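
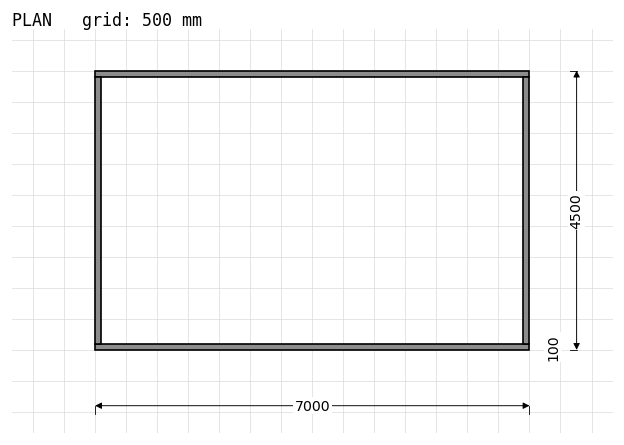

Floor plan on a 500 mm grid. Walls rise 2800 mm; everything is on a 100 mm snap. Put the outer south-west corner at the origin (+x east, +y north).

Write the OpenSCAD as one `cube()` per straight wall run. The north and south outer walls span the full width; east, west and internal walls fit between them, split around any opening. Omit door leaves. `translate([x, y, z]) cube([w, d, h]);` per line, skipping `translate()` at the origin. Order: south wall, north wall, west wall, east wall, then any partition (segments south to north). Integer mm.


cube([7000, 100, 2800]);
translate([0, 4400, 0]) cube([7000, 100, 2800]);
translate([0, 100, 0]) cube([100, 4300, 2800]);
translate([6900, 100, 0]) cube([100, 4300, 2800]);


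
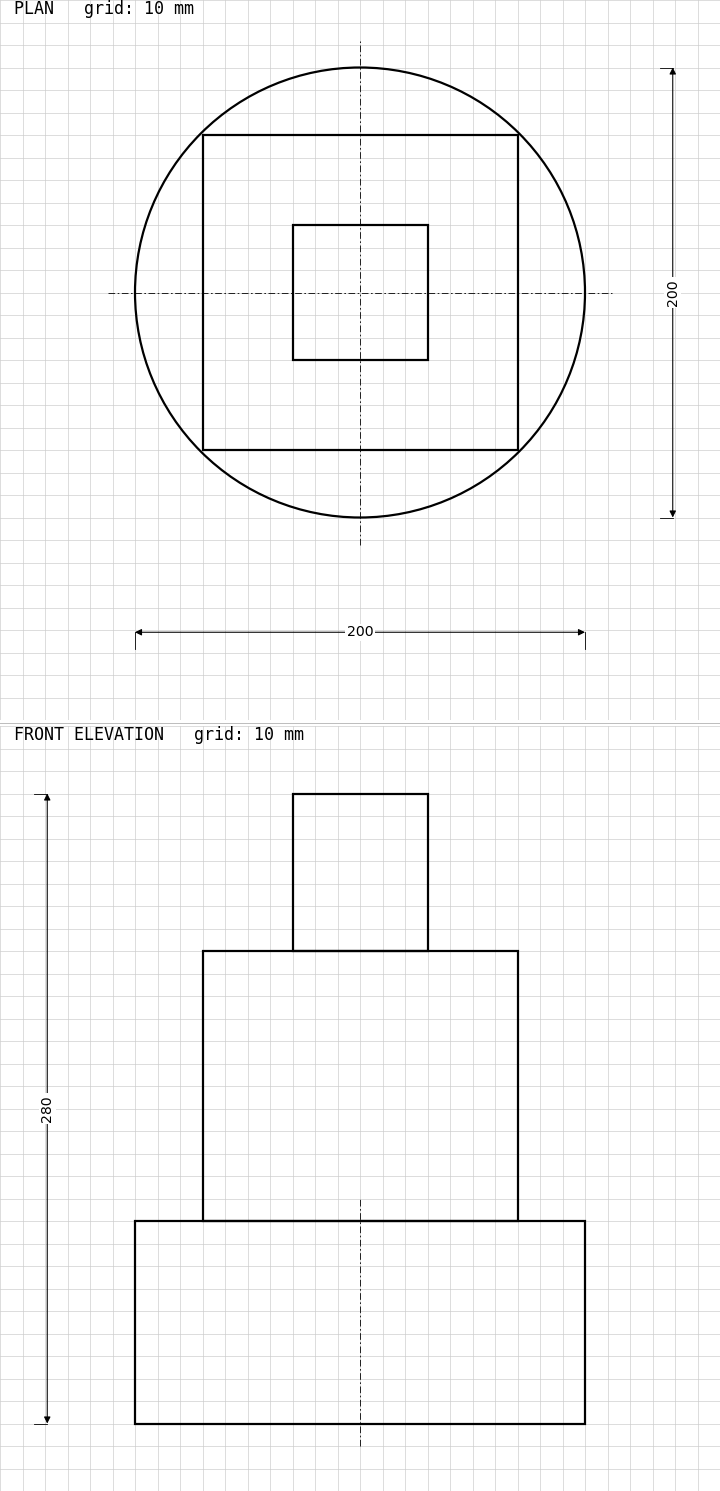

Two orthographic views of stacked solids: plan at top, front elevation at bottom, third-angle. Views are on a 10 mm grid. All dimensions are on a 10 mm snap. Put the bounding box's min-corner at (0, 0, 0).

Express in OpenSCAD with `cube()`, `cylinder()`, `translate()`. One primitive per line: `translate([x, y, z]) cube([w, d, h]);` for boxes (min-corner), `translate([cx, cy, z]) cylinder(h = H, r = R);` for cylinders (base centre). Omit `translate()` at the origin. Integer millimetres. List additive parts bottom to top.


translate([100, 100, 0]) cylinder(h = 90, r = 100);
translate([30, 30, 90]) cube([140, 140, 120]);
translate([70, 70, 210]) cube([60, 60, 70]);


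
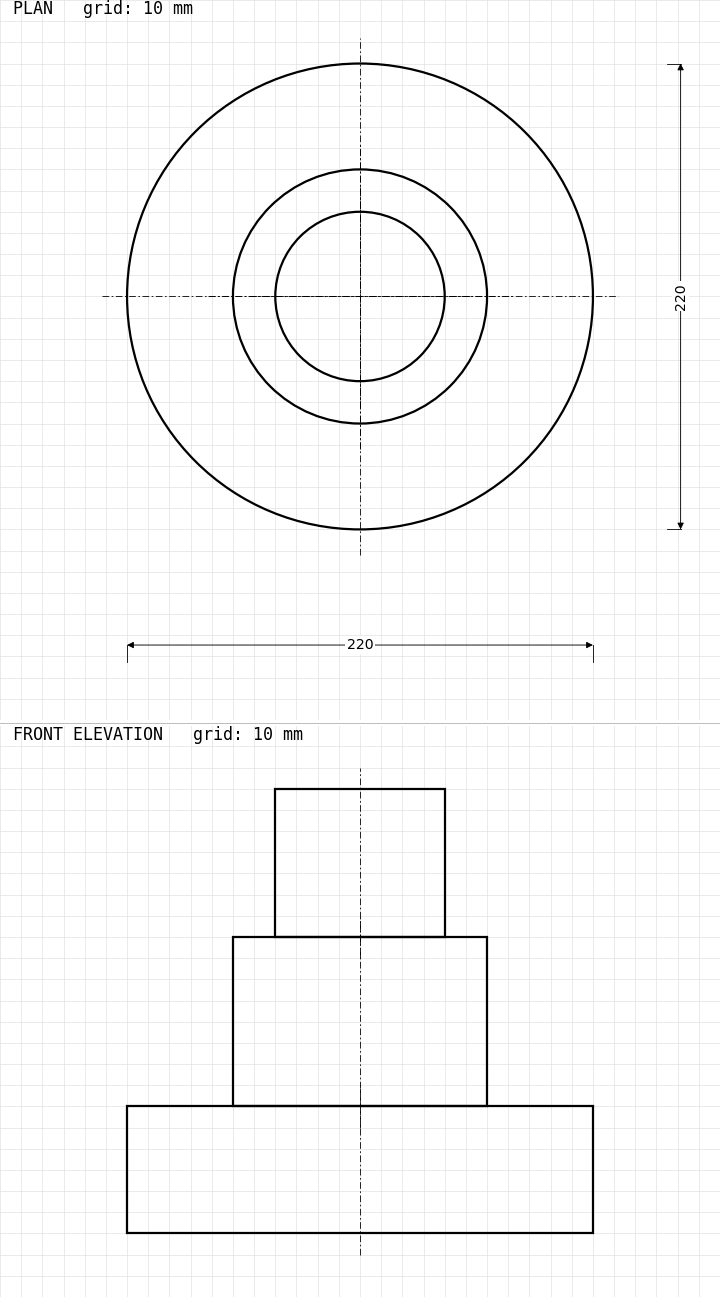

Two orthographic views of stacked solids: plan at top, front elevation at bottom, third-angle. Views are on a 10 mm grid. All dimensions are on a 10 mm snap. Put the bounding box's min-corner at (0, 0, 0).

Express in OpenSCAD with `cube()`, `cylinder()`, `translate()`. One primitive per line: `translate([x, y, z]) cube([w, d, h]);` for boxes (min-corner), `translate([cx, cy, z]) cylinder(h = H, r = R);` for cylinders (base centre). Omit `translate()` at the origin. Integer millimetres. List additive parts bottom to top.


translate([110, 110, 0]) cylinder(h = 60, r = 110);
translate([110, 110, 60]) cylinder(h = 80, r = 60);
translate([110, 110, 140]) cylinder(h = 70, r = 40);


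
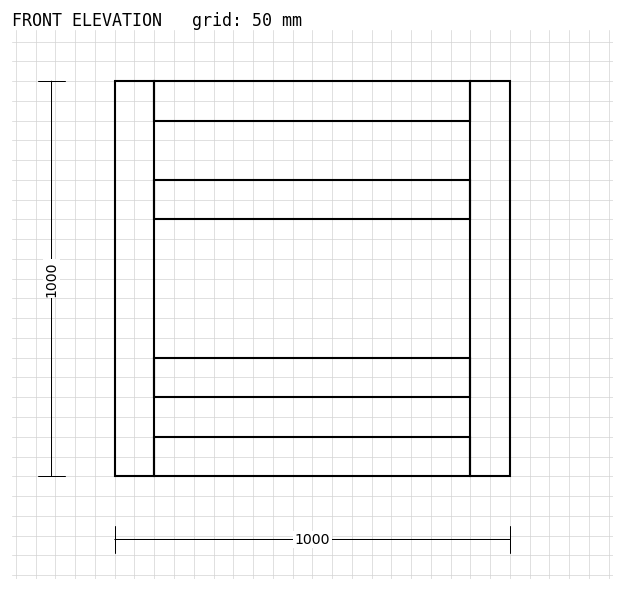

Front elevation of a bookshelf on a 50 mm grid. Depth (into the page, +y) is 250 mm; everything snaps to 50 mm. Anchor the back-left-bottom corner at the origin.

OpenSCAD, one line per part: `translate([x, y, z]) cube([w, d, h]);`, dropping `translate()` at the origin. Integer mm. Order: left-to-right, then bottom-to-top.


cube([100, 250, 1000]);
translate([100, 0, 0]) cube([800, 250, 100]);
translate([100, 0, 200]) cube([800, 250, 100]);
translate([100, 0, 650]) cube([800, 250, 100]);
translate([100, 0, 900]) cube([800, 250, 100]);
translate([900, 0, 0]) cube([100, 250, 1000]);


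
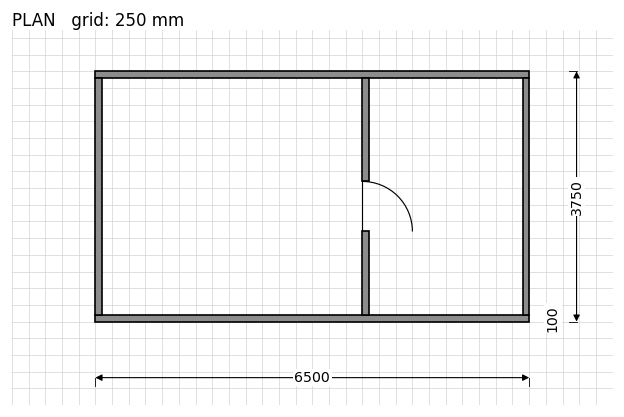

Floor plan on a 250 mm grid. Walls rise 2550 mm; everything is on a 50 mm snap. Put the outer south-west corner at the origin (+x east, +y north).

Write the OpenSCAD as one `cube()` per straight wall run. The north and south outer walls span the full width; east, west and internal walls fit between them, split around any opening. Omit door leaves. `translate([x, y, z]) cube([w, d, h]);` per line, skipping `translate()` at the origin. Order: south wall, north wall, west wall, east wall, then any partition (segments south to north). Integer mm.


cube([6500, 100, 2550]);
translate([0, 3650, 0]) cube([6500, 100, 2550]);
translate([0, 100, 0]) cube([100, 3550, 2550]);
translate([6400, 100, 0]) cube([100, 3550, 2550]);
translate([4000, 100, 0]) cube([100, 1250, 2550]);
translate([4000, 2100, 0]) cube([100, 1550, 2550]);


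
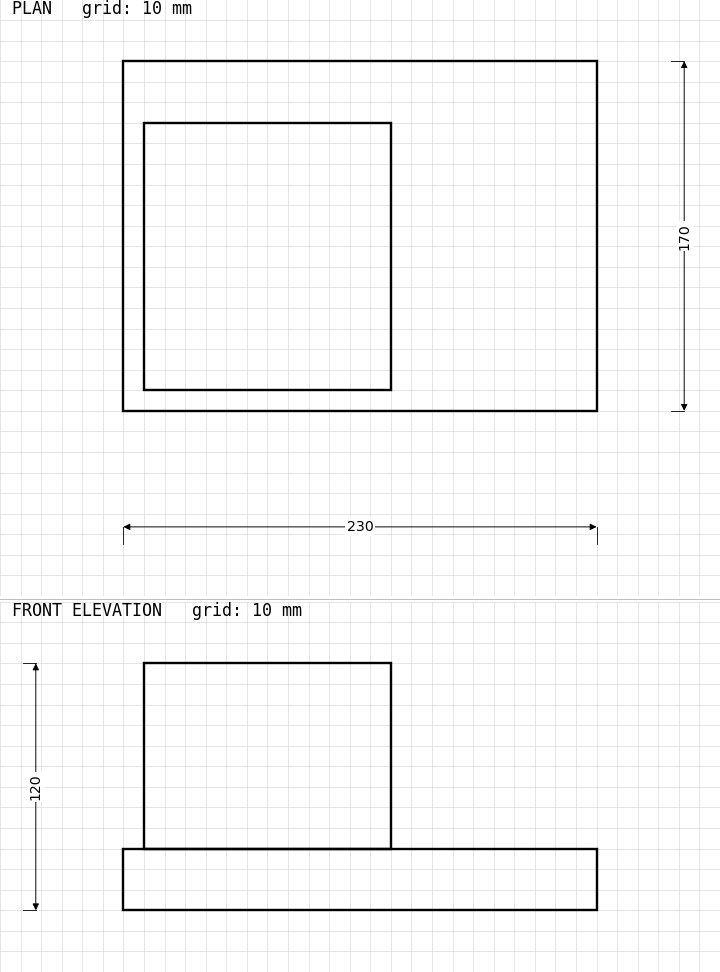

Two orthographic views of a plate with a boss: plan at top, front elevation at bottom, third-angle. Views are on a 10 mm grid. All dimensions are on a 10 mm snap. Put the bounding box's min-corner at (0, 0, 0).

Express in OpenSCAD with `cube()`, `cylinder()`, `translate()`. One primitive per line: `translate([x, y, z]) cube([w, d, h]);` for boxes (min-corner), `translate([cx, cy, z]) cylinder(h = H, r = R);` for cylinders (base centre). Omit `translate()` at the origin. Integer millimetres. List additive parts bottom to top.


cube([230, 170, 30]);
translate([10, 10, 30]) cube([120, 130, 90]);


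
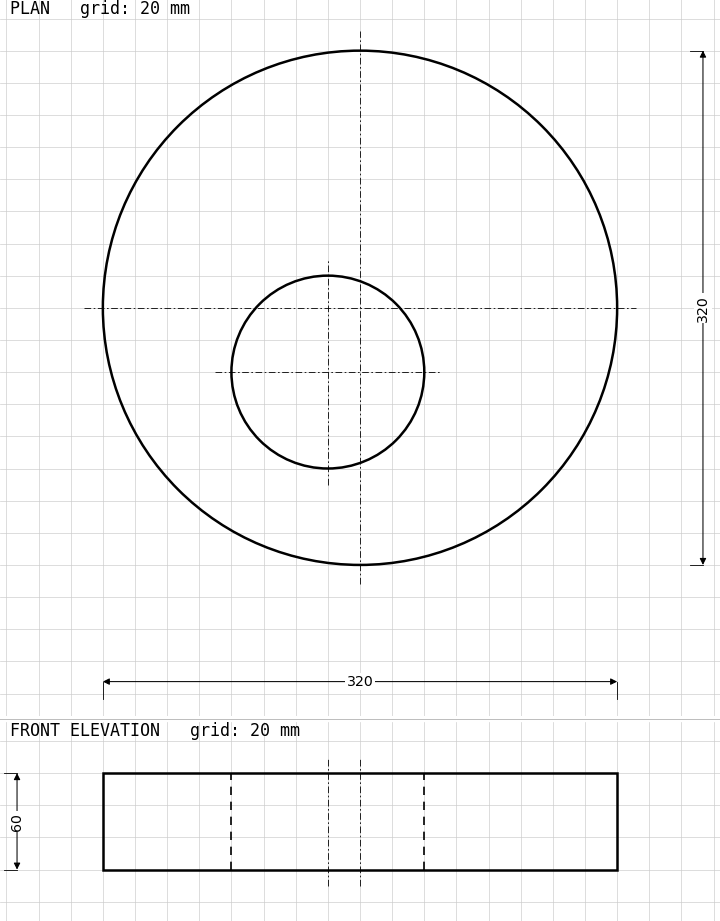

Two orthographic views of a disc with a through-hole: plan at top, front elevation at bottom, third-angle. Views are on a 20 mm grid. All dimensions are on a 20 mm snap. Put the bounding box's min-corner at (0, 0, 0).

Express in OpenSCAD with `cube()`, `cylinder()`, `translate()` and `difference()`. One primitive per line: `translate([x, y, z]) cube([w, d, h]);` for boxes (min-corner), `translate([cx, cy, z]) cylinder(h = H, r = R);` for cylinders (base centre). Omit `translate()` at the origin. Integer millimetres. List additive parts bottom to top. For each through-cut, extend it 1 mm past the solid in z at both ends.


difference() {
  translate([160, 160, 0]) cylinder(h = 60, r = 160);
  translate([140, 120, -1]) cylinder(h = 62, r = 60);
}


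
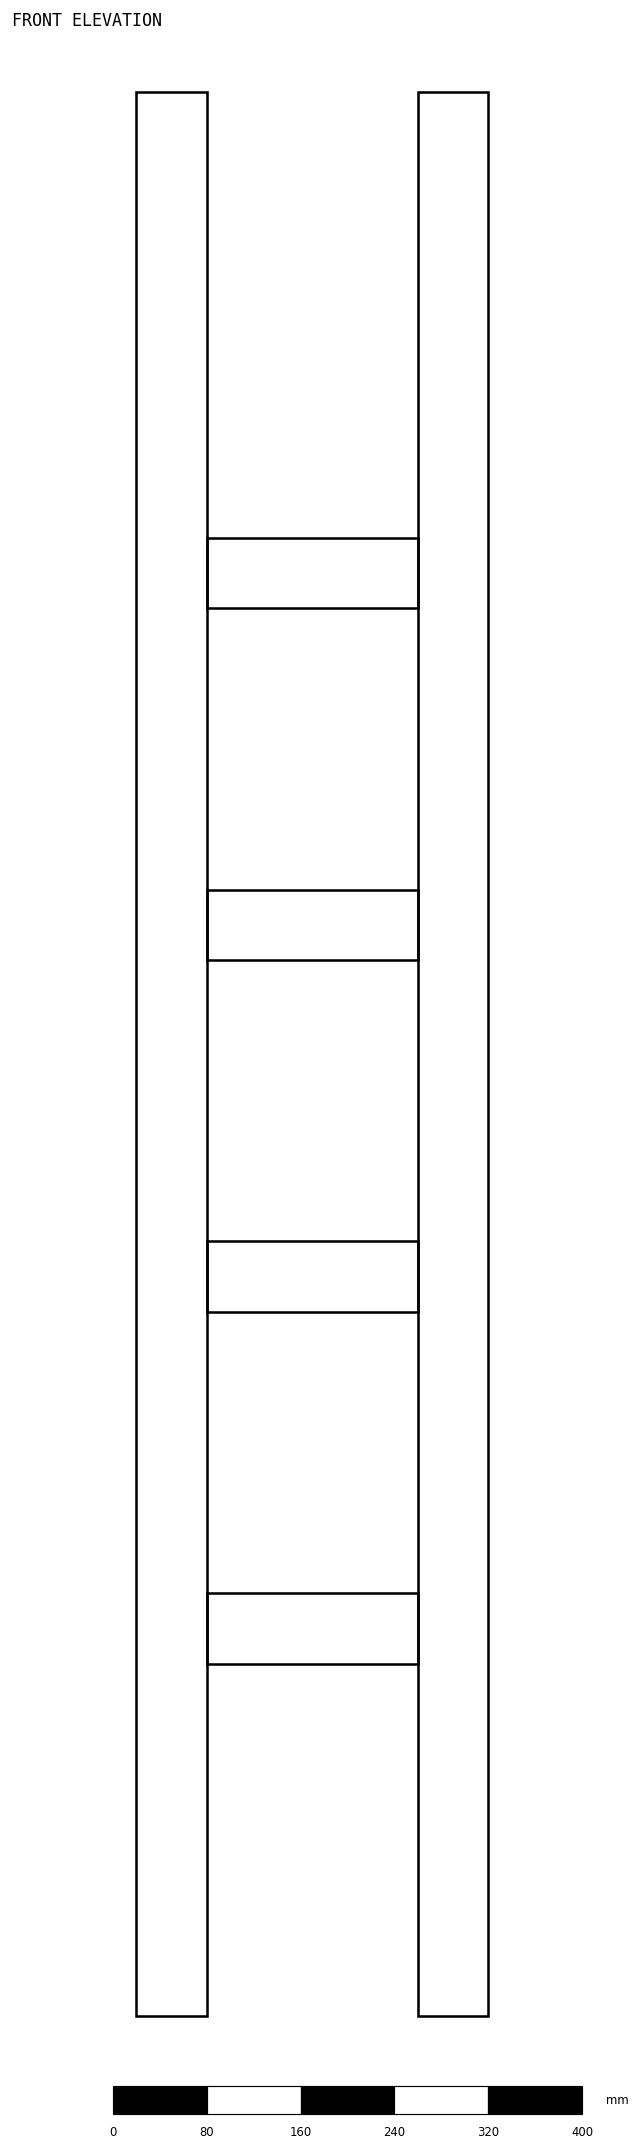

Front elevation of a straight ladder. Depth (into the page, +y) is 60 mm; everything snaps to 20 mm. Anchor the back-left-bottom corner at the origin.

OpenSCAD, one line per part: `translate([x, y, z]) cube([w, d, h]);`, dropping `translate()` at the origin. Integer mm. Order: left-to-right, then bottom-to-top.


cube([60, 60, 1640]);
translate([60, 0, 300]) cube([180, 60, 60]);
translate([60, 0, 600]) cube([180, 60, 60]);
translate([60, 0, 900]) cube([180, 60, 60]);
translate([60, 0, 1200]) cube([180, 60, 60]);
translate([240, 0, 0]) cube([60, 60, 1640]);


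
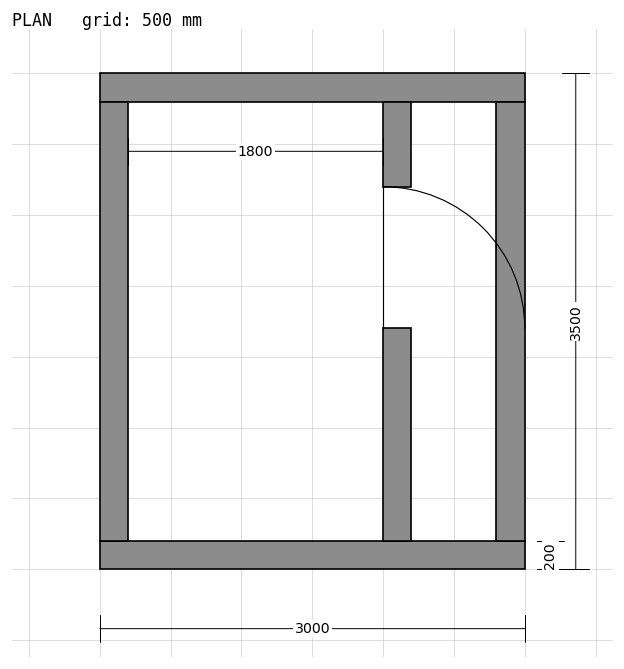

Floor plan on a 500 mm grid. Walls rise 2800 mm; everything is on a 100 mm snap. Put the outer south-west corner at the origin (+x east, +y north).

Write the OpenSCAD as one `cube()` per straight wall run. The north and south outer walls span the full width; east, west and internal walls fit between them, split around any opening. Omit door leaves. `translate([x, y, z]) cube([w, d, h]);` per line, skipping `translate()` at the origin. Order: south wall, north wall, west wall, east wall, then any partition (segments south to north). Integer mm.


cube([3000, 200, 2800]);
translate([0, 3300, 0]) cube([3000, 200, 2800]);
translate([0, 200, 0]) cube([200, 3100, 2800]);
translate([2800, 200, 0]) cube([200, 3100, 2800]);
translate([2000, 200, 0]) cube([200, 1500, 2800]);
translate([2000, 2700, 0]) cube([200, 600, 2800]);


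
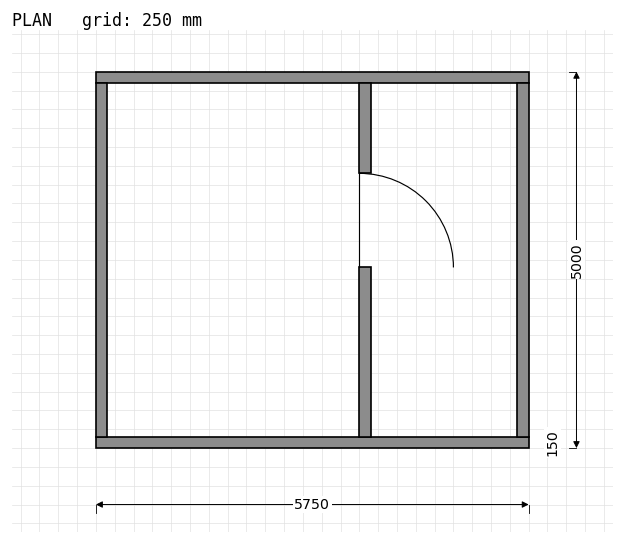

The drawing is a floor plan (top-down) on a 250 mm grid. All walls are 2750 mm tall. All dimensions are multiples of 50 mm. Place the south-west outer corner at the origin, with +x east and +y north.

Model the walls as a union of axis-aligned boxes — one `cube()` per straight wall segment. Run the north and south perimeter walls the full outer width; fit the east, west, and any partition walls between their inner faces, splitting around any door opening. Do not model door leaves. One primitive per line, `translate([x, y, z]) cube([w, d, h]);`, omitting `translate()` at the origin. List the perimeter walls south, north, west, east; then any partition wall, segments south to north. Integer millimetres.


cube([5750, 150, 2750]);
translate([0, 4850, 0]) cube([5750, 150, 2750]);
translate([0, 150, 0]) cube([150, 4700, 2750]);
translate([5600, 150, 0]) cube([150, 4700, 2750]);
translate([3500, 150, 0]) cube([150, 2250, 2750]);
translate([3500, 3650, 0]) cube([150, 1200, 2750]);


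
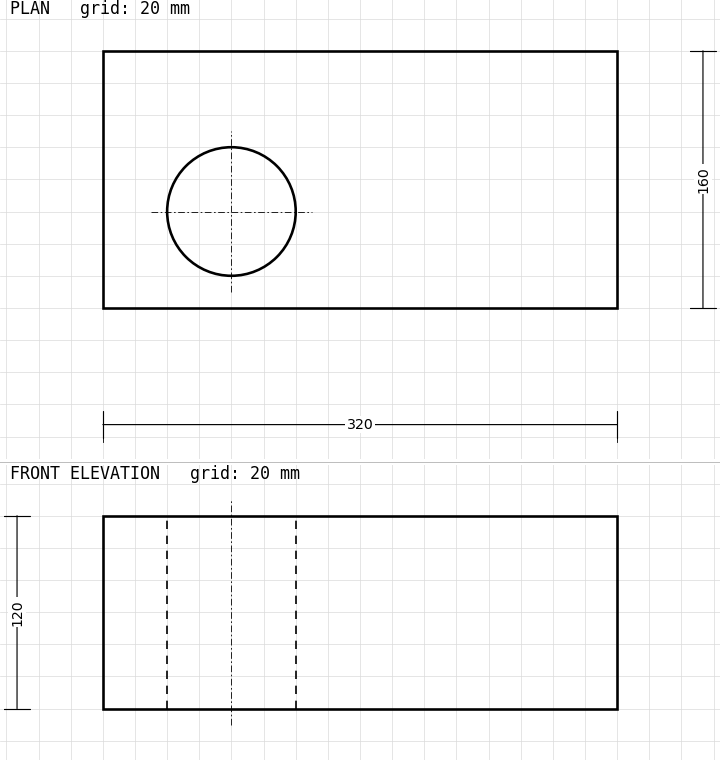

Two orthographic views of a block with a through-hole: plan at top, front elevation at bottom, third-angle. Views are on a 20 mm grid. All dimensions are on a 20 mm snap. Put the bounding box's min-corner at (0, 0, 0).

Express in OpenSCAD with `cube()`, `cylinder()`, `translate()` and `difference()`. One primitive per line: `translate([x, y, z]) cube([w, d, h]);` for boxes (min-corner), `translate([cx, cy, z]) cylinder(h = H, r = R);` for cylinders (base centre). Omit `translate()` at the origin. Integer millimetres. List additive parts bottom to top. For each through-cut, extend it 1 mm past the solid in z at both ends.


difference() {
  cube([320, 160, 120]);
  translate([80, 60, -1]) cylinder(h = 122, r = 40);
}


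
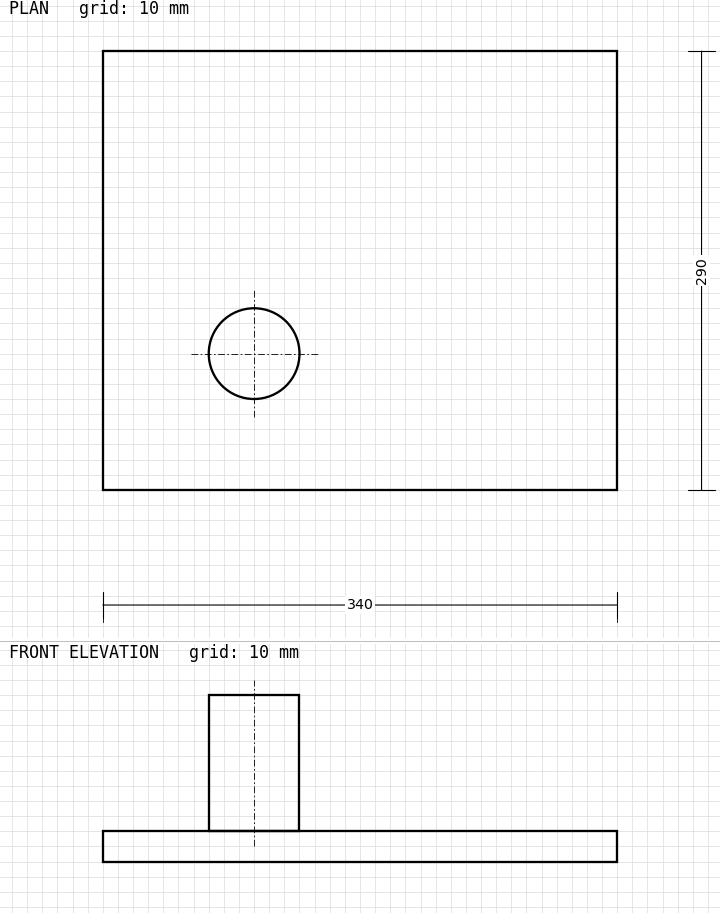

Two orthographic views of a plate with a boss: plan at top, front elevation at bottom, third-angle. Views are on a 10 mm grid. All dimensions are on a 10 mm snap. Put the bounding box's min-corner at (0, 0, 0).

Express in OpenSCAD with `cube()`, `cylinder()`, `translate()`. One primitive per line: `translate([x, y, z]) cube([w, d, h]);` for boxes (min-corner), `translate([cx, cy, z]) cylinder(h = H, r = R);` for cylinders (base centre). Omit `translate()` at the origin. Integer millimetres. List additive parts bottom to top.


cube([340, 290, 20]);
translate([100, 90, 20]) cylinder(h = 90, r = 30);


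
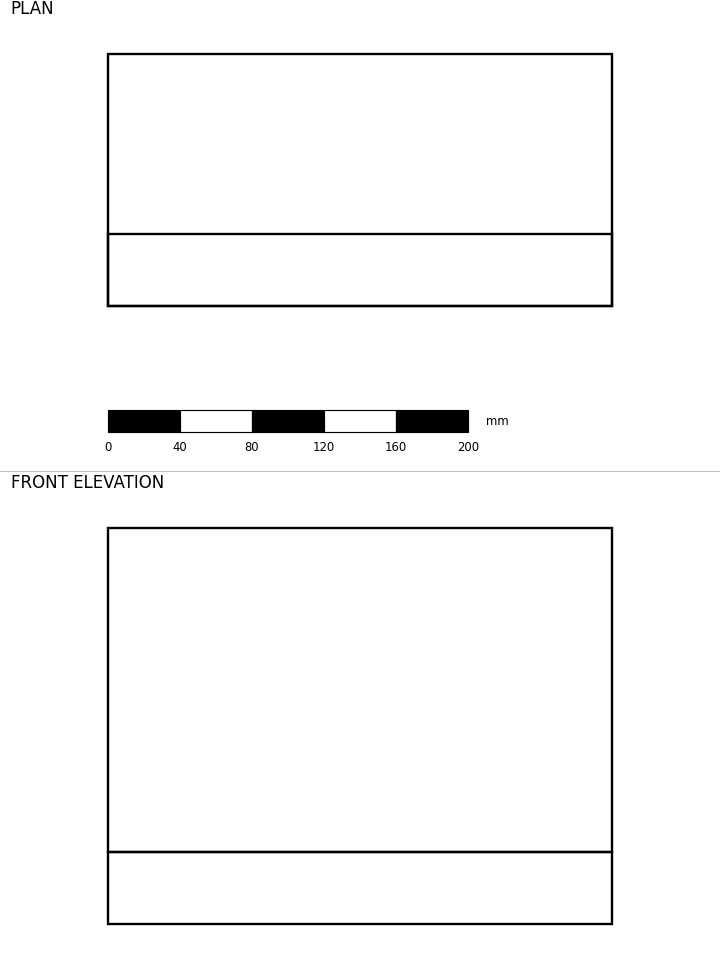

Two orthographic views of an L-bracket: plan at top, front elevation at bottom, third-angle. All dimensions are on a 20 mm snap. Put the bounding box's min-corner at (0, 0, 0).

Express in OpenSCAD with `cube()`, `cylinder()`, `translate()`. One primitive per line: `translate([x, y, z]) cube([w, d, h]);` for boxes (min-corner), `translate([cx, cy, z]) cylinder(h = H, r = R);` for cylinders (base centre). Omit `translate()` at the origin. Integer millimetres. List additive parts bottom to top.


cube([280, 140, 40]);
translate([0, 0, 40]) cube([280, 40, 180]);


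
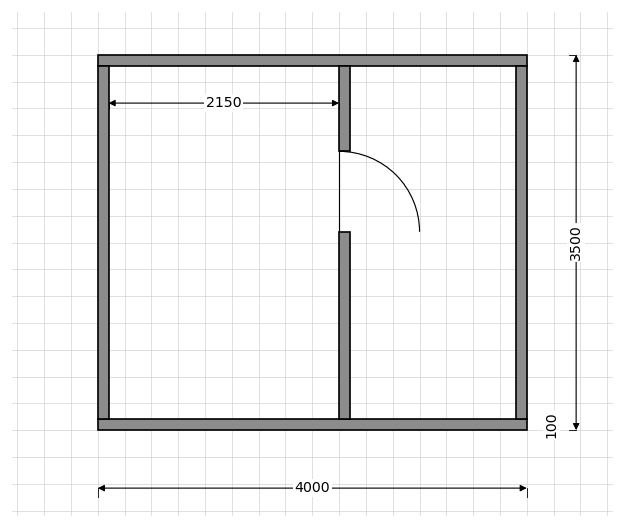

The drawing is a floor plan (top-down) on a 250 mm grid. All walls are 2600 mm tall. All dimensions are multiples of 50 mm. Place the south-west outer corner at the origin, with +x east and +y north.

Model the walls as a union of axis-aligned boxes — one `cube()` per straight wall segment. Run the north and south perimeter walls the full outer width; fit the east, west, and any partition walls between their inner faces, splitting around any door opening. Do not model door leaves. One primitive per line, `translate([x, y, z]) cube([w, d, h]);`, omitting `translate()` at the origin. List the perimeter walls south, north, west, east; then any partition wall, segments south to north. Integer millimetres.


cube([4000, 100, 2600]);
translate([0, 3400, 0]) cube([4000, 100, 2600]);
translate([0, 100, 0]) cube([100, 3300, 2600]);
translate([3900, 100, 0]) cube([100, 3300, 2600]);
translate([2250, 100, 0]) cube([100, 1750, 2600]);
translate([2250, 2600, 0]) cube([100, 800, 2600]);


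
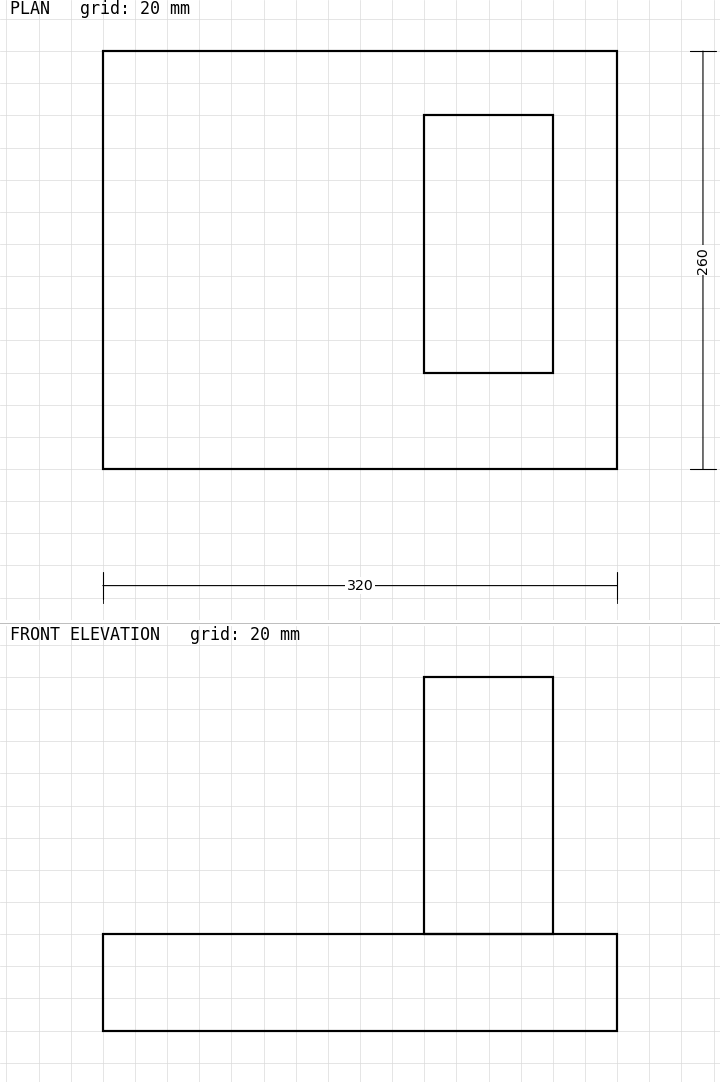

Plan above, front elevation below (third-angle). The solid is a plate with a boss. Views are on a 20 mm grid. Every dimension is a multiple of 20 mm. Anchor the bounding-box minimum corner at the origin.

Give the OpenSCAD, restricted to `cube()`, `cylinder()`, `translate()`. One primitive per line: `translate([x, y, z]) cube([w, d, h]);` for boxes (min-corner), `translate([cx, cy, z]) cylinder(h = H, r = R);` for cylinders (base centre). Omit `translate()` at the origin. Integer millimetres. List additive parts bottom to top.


cube([320, 260, 60]);
translate([200, 60, 60]) cube([80, 160, 160]);


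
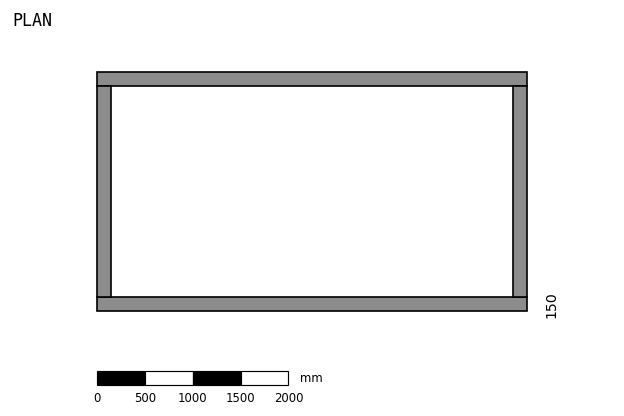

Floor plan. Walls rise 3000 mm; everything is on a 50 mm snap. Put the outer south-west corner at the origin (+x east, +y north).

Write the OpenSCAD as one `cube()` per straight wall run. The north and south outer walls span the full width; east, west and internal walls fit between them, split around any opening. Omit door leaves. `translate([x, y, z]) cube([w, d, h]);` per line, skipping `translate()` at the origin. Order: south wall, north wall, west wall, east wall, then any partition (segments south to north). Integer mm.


cube([4500, 150, 3000]);
translate([0, 2350, 0]) cube([4500, 150, 3000]);
translate([0, 150, 0]) cube([150, 2200, 3000]);
translate([4350, 150, 0]) cube([150, 2200, 3000]);


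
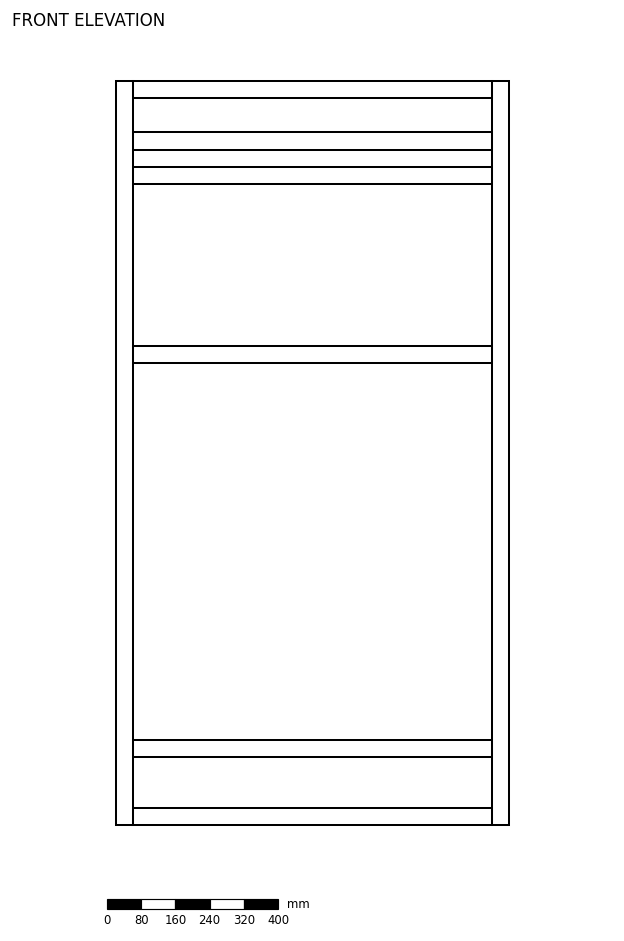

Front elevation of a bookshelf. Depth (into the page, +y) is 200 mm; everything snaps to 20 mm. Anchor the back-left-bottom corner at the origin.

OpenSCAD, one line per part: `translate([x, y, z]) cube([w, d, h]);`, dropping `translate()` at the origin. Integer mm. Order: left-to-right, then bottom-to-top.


cube([40, 200, 1740]);
translate([40, 0, 0]) cube([840, 200, 40]);
translate([40, 0, 160]) cube([840, 200, 40]);
translate([40, 0, 1080]) cube([840, 200, 40]);
translate([40, 0, 1500]) cube([840, 200, 40]);
translate([40, 0, 1580]) cube([840, 200, 40]);
translate([40, 0, 1700]) cube([840, 200, 40]);
translate([880, 0, 0]) cube([40, 200, 1740]);


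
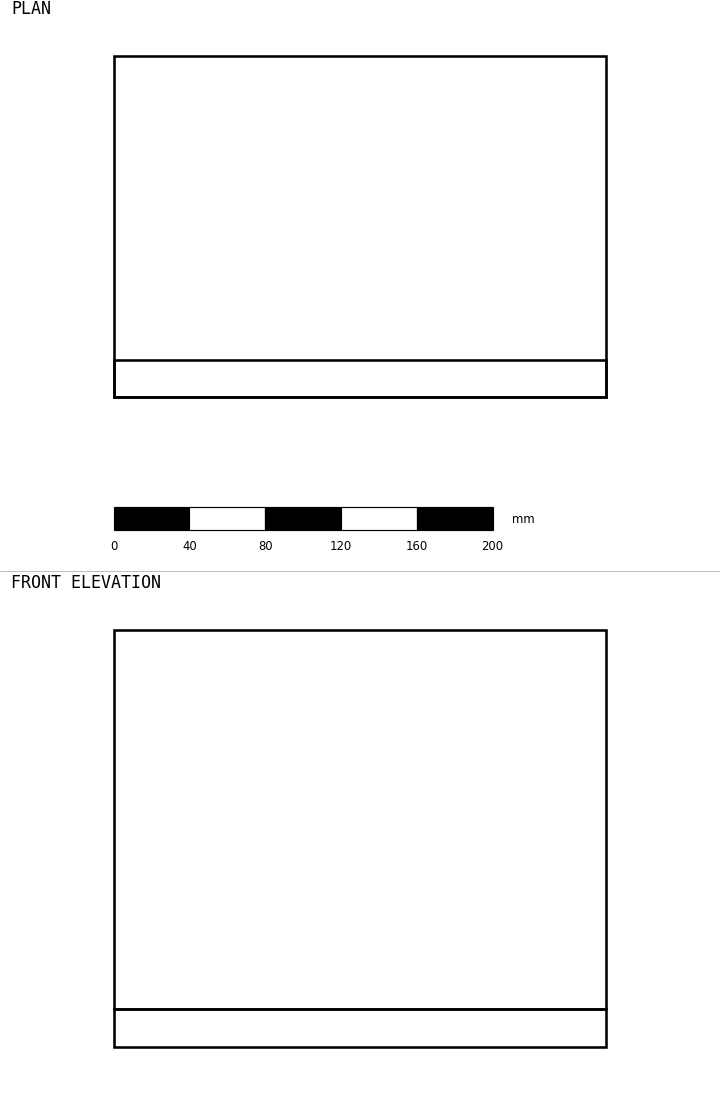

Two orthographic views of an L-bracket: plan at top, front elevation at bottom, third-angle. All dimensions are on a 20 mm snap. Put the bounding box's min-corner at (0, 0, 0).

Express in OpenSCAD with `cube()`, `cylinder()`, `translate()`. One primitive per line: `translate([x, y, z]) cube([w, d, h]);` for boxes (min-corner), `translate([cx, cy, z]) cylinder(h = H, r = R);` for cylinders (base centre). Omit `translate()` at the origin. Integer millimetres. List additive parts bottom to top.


cube([260, 180, 20]);
translate([0, 0, 20]) cube([260, 20, 200]);


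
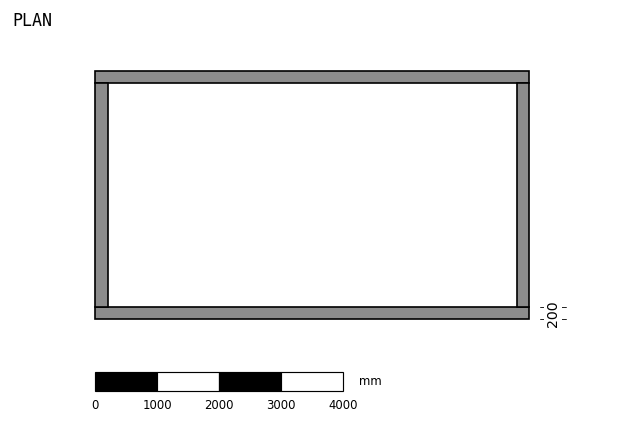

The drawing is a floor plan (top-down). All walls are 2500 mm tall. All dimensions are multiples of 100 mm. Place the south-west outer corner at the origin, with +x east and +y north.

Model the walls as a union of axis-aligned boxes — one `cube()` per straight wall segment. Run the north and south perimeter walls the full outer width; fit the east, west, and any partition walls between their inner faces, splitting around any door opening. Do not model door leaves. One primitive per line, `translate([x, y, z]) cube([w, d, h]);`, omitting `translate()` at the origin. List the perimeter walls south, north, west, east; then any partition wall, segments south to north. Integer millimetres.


cube([7000, 200, 2500]);
translate([0, 3800, 0]) cube([7000, 200, 2500]);
translate([0, 200, 0]) cube([200, 3600, 2500]);
translate([6800, 200, 0]) cube([200, 3600, 2500]);


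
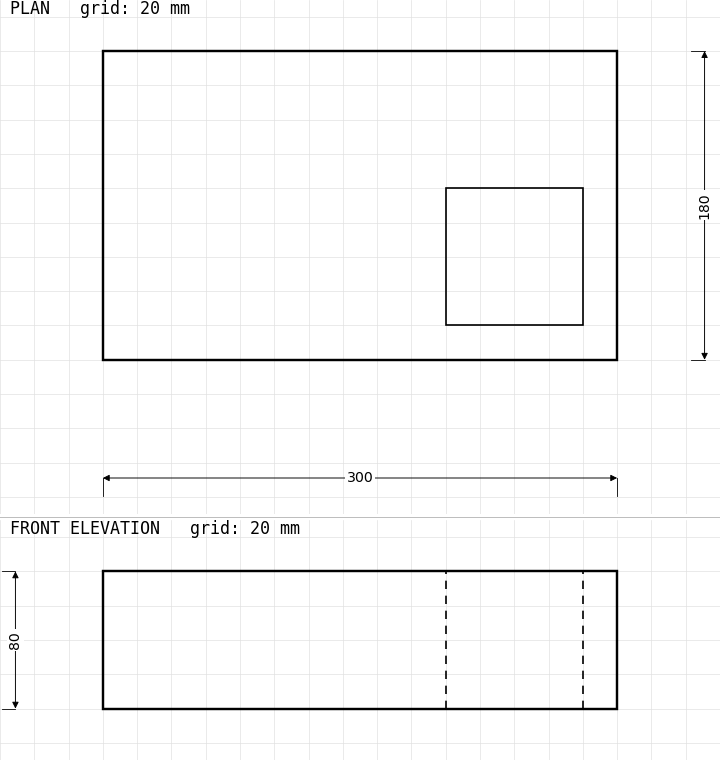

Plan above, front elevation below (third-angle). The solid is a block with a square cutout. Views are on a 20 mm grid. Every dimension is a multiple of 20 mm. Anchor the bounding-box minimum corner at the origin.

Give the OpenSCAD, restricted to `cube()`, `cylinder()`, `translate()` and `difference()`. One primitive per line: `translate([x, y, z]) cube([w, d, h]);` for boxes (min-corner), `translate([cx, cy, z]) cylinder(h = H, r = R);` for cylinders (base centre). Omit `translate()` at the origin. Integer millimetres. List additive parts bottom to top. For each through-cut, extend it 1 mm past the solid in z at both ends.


difference() {
  cube([300, 180, 80]);
  translate([200, 20, -1]) cube([80, 80, 82]);
}


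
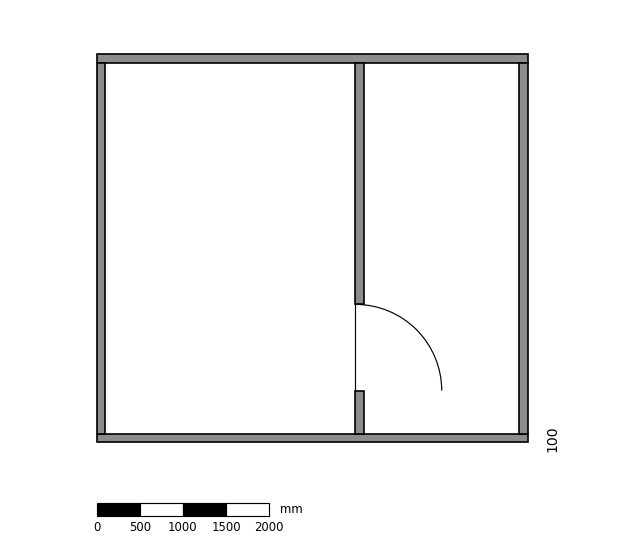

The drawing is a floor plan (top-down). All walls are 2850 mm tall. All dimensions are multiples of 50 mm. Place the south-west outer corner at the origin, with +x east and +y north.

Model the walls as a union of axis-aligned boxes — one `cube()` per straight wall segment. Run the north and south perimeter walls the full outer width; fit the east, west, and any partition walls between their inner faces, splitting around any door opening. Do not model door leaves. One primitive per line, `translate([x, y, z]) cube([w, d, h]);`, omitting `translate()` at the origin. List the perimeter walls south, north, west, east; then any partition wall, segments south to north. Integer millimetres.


cube([5000, 100, 2850]);
translate([0, 4400, 0]) cube([5000, 100, 2850]);
translate([0, 100, 0]) cube([100, 4300, 2850]);
translate([4900, 100, 0]) cube([100, 4300, 2850]);
translate([3000, 100, 0]) cube([100, 500, 2850]);
translate([3000, 1600, 0]) cube([100, 2800, 2850]);


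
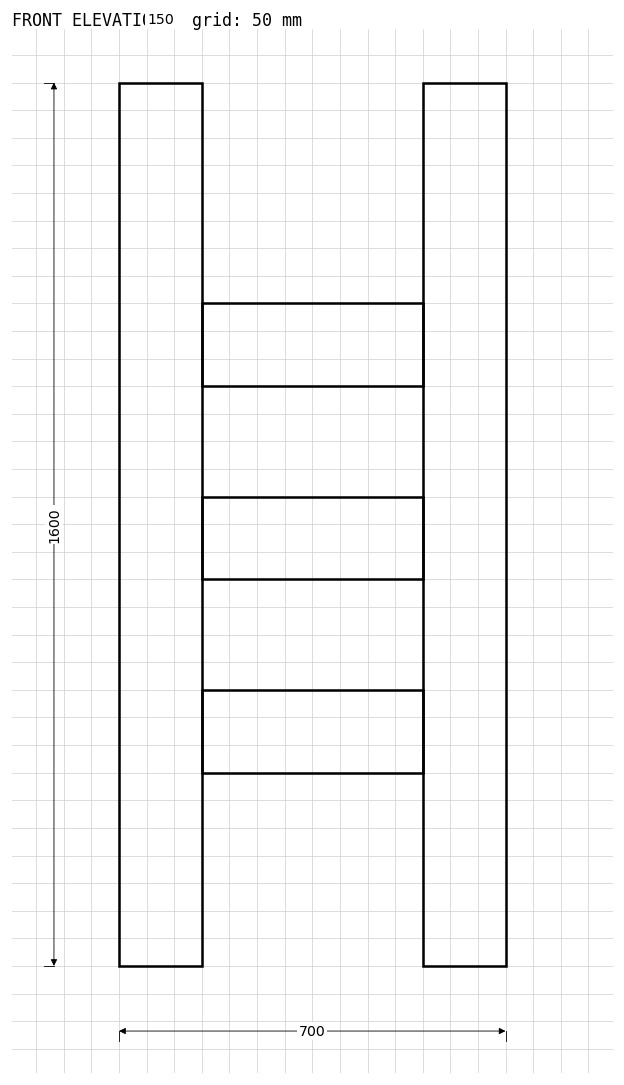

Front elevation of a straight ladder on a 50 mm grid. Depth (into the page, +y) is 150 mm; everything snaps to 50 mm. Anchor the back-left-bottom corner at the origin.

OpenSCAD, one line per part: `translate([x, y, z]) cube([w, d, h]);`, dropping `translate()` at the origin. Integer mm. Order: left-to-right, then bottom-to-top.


cube([150, 150, 1600]);
translate([150, 0, 350]) cube([400, 150, 150]);
translate([150, 0, 700]) cube([400, 150, 150]);
translate([150, 0, 1050]) cube([400, 150, 150]);
translate([550, 0, 0]) cube([150, 150, 1600]);


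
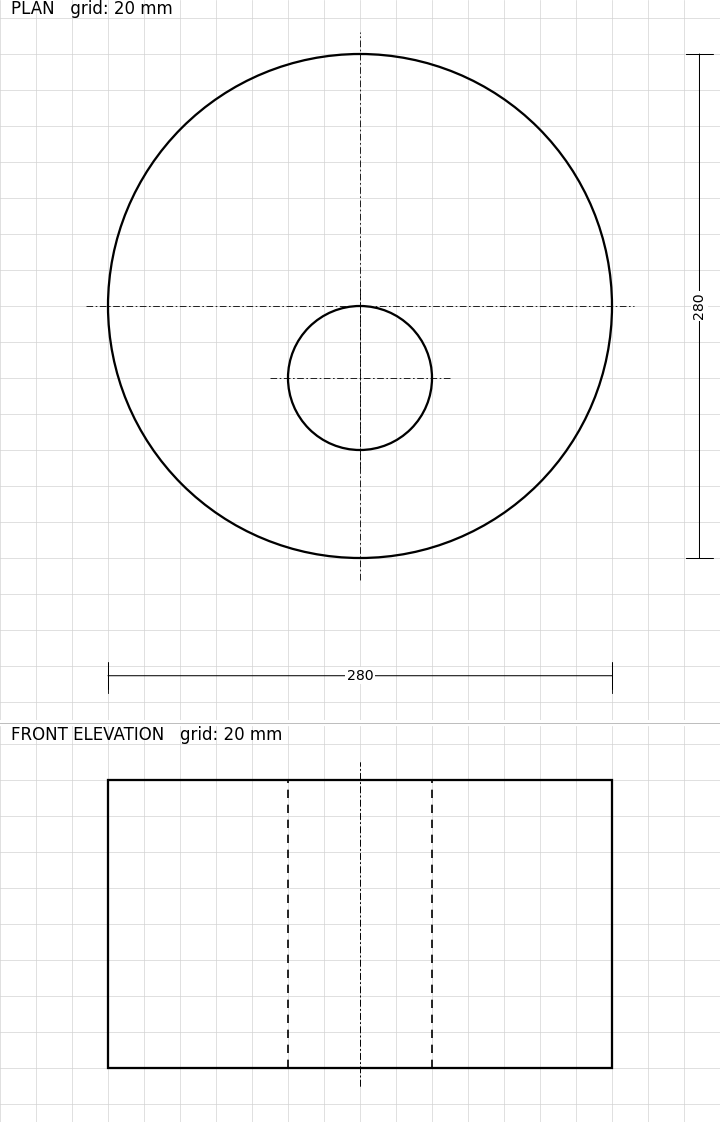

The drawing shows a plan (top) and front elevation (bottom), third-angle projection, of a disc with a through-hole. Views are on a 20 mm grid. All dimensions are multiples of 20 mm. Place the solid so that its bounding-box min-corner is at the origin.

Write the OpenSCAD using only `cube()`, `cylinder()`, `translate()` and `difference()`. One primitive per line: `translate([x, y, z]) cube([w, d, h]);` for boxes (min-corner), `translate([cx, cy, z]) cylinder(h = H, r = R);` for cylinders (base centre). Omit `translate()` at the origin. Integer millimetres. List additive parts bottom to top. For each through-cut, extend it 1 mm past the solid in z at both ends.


difference() {
  translate([140, 140, 0]) cylinder(h = 160, r = 140);
  translate([140, 100, -1]) cylinder(h = 162, r = 40);
}


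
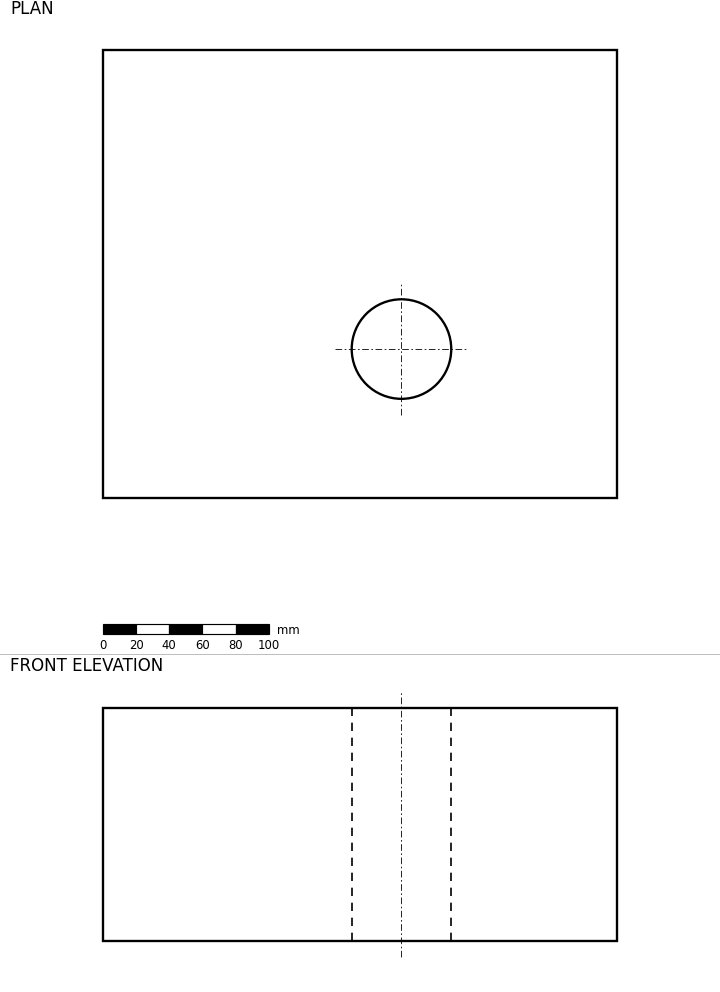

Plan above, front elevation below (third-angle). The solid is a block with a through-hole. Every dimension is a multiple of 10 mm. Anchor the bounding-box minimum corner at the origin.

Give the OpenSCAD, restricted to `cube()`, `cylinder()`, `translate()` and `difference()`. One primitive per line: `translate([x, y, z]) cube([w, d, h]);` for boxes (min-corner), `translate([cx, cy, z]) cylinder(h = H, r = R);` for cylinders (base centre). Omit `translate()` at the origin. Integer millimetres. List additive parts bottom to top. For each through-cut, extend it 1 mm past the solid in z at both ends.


difference() {
  cube([310, 270, 140]);
  translate([180, 90, -1]) cylinder(h = 142, r = 30);
}


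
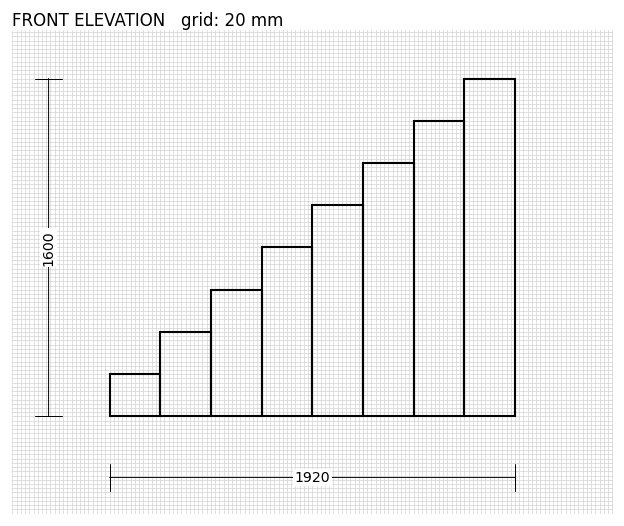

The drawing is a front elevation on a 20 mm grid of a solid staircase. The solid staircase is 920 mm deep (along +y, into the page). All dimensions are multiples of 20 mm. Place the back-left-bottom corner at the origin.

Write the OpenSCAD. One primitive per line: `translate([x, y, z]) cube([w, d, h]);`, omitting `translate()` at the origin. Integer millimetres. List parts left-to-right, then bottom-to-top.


cube([240, 920, 200]);
translate([240, 0, 0]) cube([240, 920, 400]);
translate([480, 0, 0]) cube([240, 920, 600]);
translate([720, 0, 0]) cube([240, 920, 800]);
translate([960, 0, 0]) cube([240, 920, 1000]);
translate([1200, 0, 0]) cube([240, 920, 1200]);
translate([1440, 0, 0]) cube([240, 920, 1400]);
translate([1680, 0, 0]) cube([240, 920, 1600]);


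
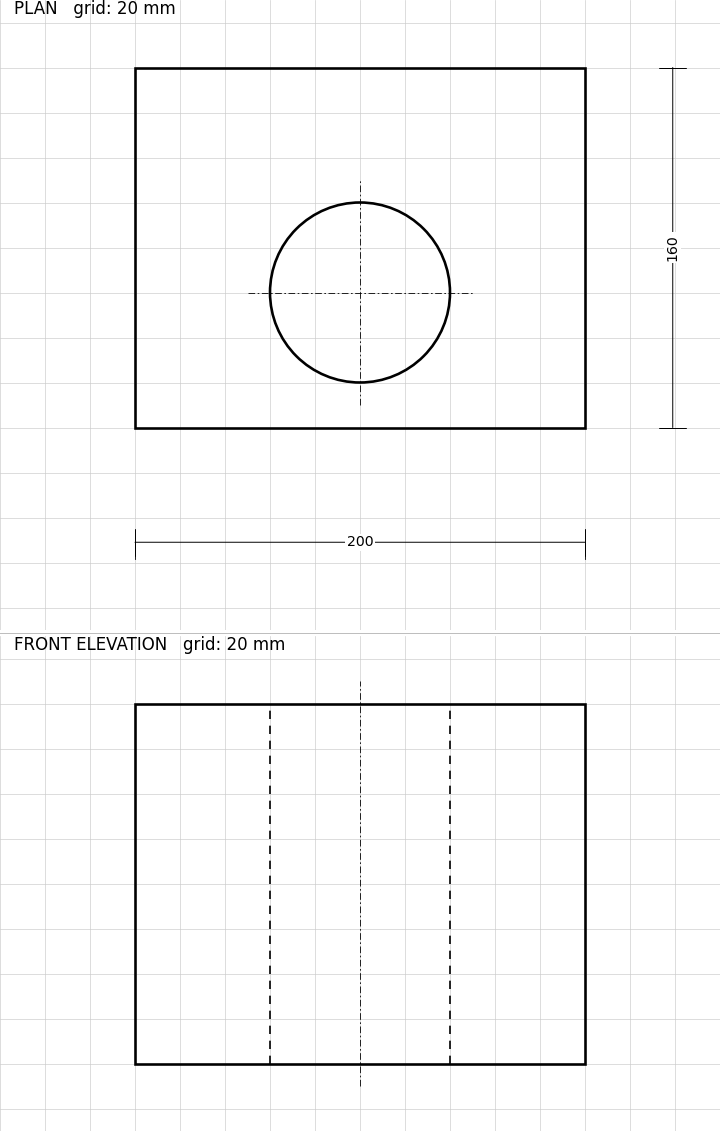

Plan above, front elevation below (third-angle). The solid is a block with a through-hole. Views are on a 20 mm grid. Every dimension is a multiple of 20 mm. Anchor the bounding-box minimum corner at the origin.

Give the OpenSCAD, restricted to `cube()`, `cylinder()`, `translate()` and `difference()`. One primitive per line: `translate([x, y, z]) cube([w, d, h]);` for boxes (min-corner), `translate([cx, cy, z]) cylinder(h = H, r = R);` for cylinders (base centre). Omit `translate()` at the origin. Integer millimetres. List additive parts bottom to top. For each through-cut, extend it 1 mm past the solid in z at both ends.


difference() {
  cube([200, 160, 160]);
  translate([100, 60, -1]) cylinder(h = 162, r = 40);
}


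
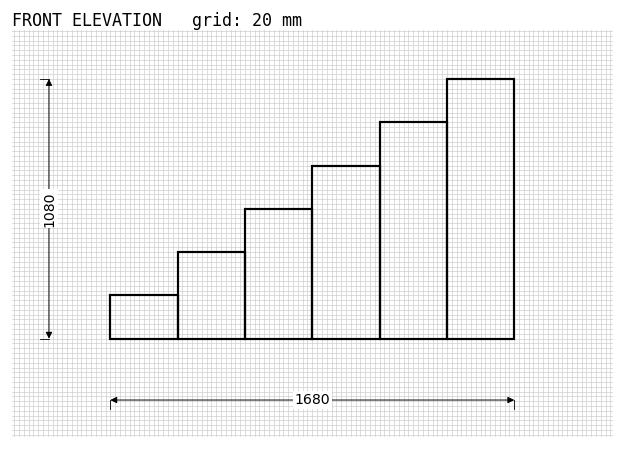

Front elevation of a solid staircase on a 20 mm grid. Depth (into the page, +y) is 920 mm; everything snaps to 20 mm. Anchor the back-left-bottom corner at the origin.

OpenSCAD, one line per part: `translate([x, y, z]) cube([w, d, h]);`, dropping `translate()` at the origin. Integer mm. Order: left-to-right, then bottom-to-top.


cube([280, 920, 180]);
translate([280, 0, 0]) cube([280, 920, 360]);
translate([560, 0, 0]) cube([280, 920, 540]);
translate([840, 0, 0]) cube([280, 920, 720]);
translate([1120, 0, 0]) cube([280, 920, 900]);
translate([1400, 0, 0]) cube([280, 920, 1080]);


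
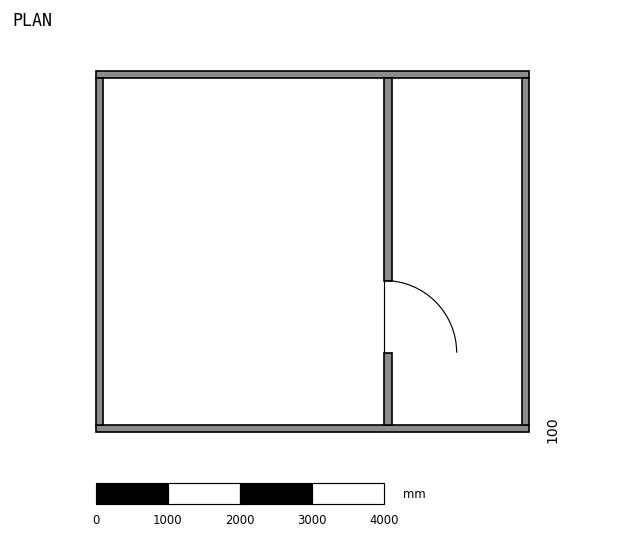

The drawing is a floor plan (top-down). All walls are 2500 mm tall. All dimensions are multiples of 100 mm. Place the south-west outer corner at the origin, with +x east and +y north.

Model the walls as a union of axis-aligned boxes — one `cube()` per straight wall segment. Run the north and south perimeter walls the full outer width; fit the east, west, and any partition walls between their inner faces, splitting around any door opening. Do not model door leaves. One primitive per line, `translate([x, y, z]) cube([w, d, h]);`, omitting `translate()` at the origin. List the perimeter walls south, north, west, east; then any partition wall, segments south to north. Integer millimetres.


cube([6000, 100, 2500]);
translate([0, 4900, 0]) cube([6000, 100, 2500]);
translate([0, 100, 0]) cube([100, 4800, 2500]);
translate([5900, 100, 0]) cube([100, 4800, 2500]);
translate([4000, 100, 0]) cube([100, 1000, 2500]);
translate([4000, 2100, 0]) cube([100, 2800, 2500]);


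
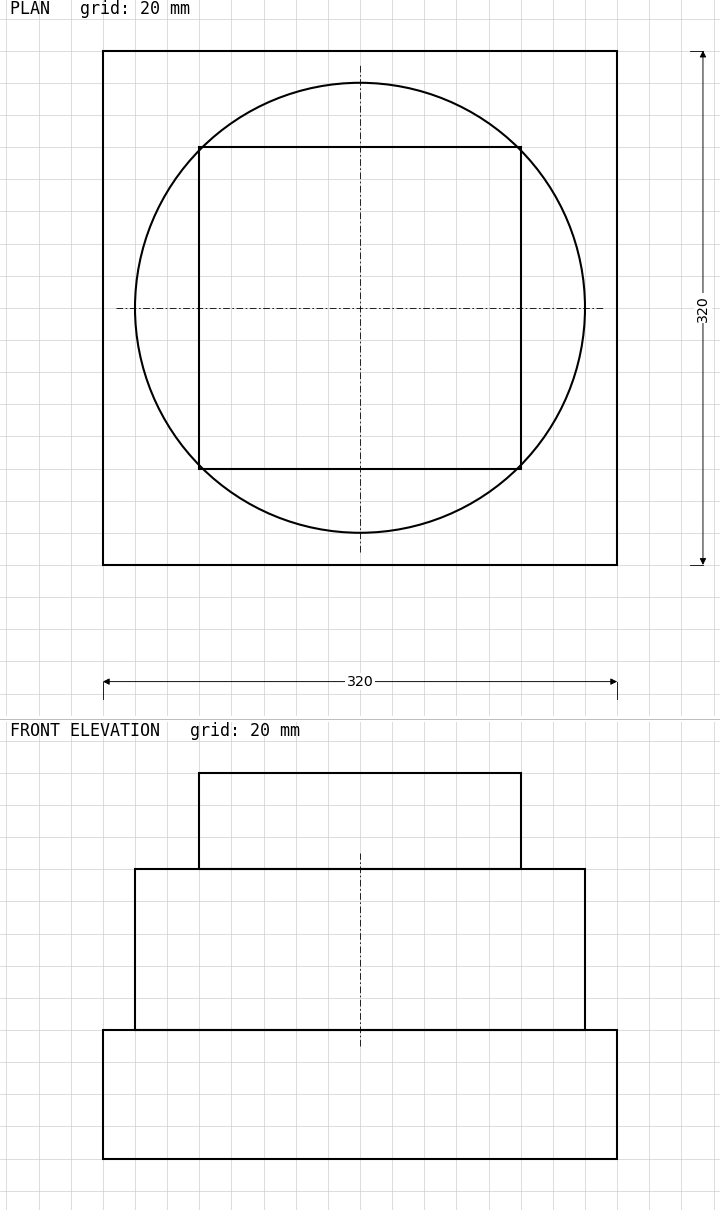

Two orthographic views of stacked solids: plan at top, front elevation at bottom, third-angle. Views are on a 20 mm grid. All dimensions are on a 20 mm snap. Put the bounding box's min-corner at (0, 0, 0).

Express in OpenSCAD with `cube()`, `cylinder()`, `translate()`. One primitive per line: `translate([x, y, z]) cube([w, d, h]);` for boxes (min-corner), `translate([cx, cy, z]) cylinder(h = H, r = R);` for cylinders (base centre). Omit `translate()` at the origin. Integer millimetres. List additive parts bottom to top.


cube([320, 320, 80]);
translate([160, 160, 80]) cylinder(h = 100, r = 140);
translate([60, 60, 180]) cube([200, 200, 60]);


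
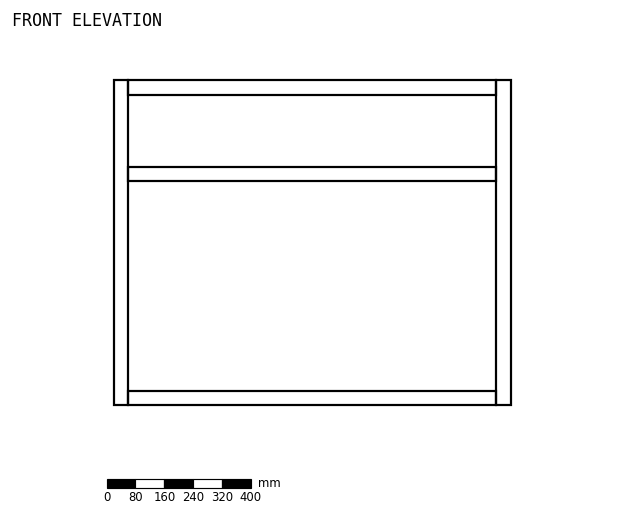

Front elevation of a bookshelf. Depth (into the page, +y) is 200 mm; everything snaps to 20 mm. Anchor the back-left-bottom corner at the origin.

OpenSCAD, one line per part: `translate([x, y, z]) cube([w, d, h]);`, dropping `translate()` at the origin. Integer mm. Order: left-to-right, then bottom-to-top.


cube([40, 200, 900]);
translate([40, 0, 0]) cube([1020, 200, 40]);
translate([40, 0, 620]) cube([1020, 200, 40]);
translate([40, 0, 860]) cube([1020, 200, 40]);
translate([1060, 0, 0]) cube([40, 200, 900]);


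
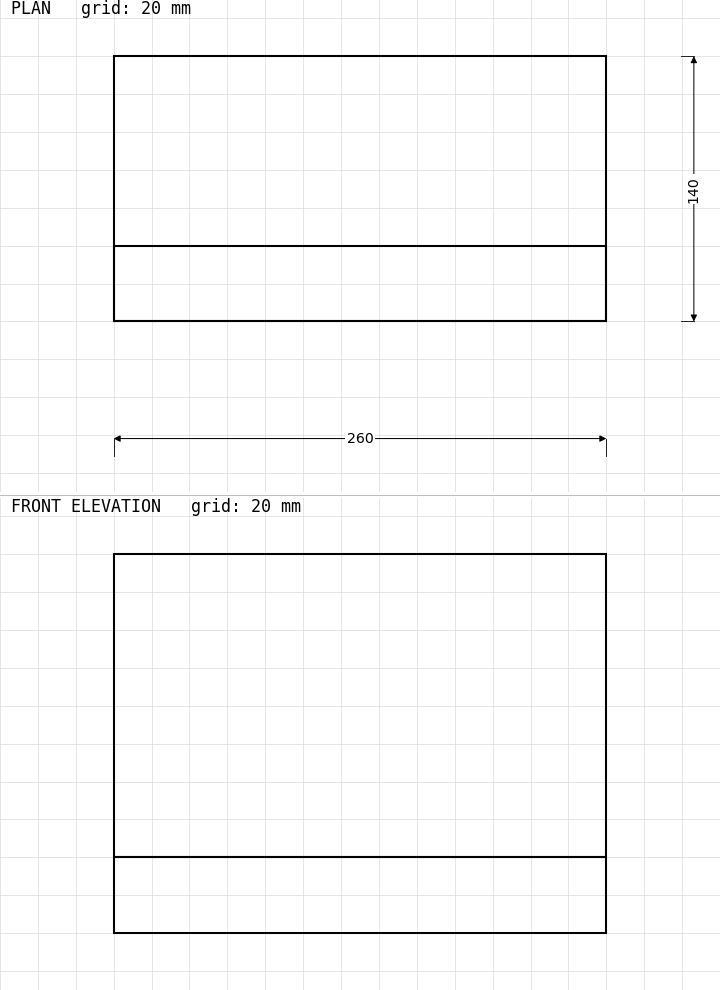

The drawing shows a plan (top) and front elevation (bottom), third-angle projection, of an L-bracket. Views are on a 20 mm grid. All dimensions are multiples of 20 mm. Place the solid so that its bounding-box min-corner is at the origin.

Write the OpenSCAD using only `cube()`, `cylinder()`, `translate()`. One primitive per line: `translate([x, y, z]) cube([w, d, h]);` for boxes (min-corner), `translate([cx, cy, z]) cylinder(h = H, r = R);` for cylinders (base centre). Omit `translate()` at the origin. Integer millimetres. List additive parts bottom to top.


cube([260, 140, 40]);
translate([0, 0, 40]) cube([260, 40, 160]);


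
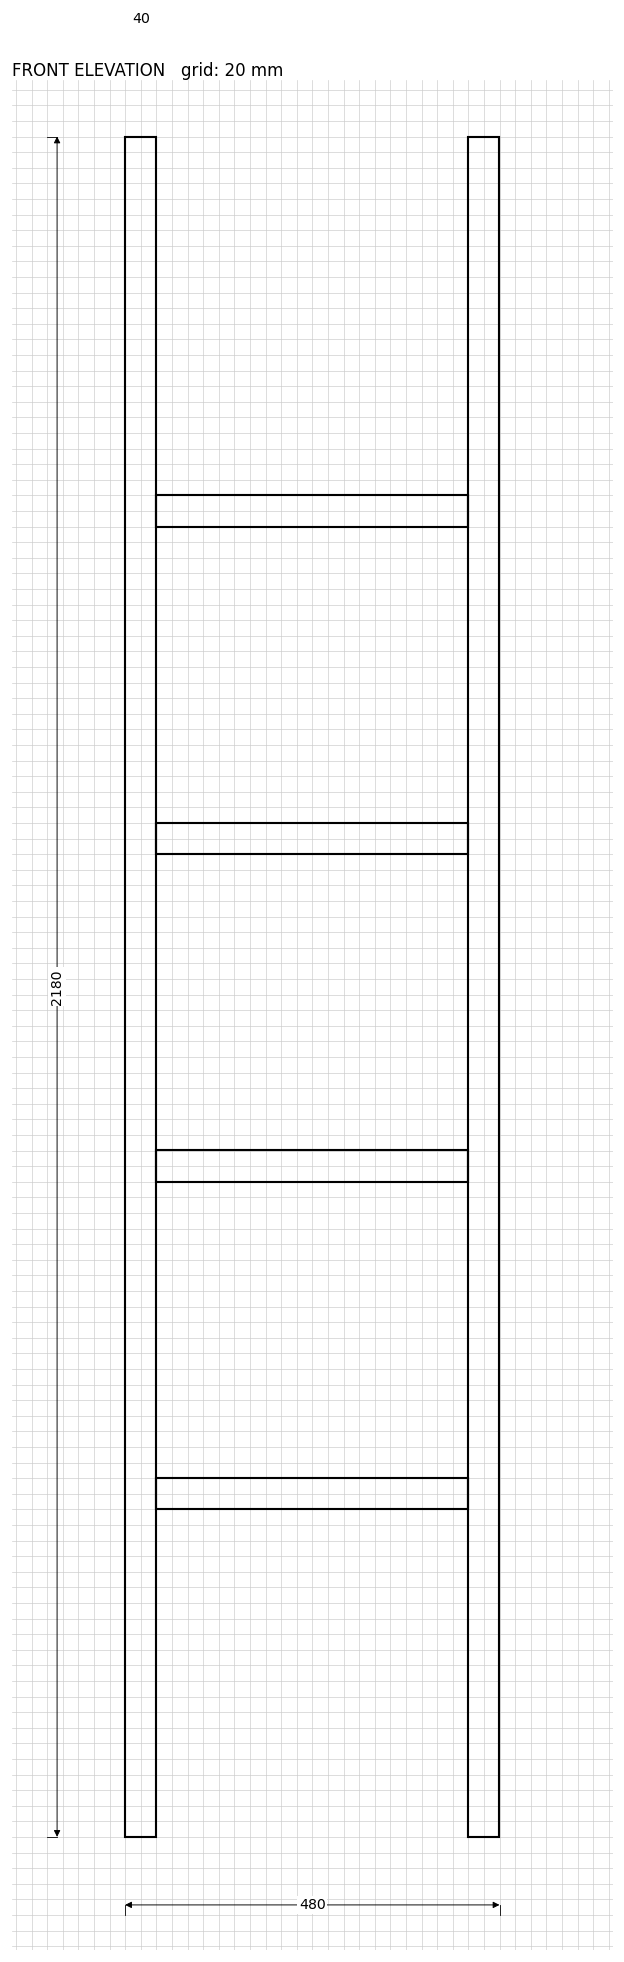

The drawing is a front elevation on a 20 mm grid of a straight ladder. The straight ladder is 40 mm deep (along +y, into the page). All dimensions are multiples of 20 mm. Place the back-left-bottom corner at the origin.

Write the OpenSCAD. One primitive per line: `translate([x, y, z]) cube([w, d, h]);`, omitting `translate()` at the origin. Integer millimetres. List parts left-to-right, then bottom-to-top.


cube([40, 40, 2180]);
translate([40, 0, 420]) cube([400, 40, 40]);
translate([40, 0, 840]) cube([400, 40, 40]);
translate([40, 0, 1260]) cube([400, 40, 40]);
translate([40, 0, 1680]) cube([400, 40, 40]);
translate([440, 0, 0]) cube([40, 40, 2180]);


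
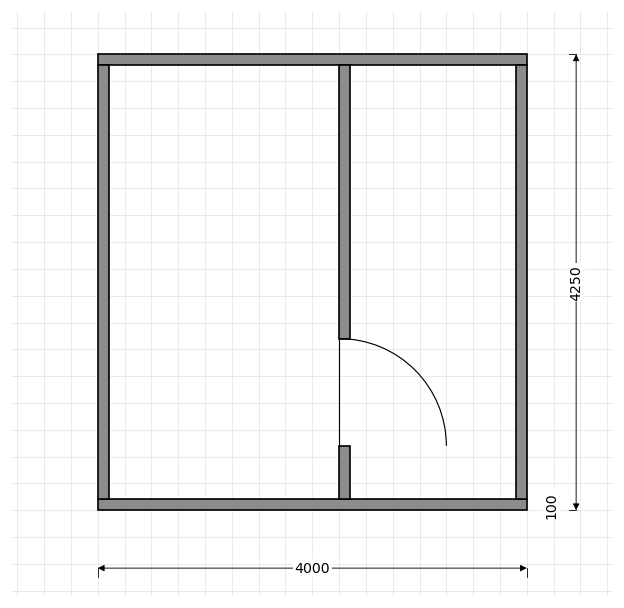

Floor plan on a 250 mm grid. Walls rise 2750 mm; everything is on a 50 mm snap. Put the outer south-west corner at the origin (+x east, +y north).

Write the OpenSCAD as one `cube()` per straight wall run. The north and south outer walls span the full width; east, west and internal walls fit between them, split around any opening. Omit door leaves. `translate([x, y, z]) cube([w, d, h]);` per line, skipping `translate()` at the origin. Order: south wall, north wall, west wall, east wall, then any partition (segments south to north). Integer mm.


cube([4000, 100, 2750]);
translate([0, 4150, 0]) cube([4000, 100, 2750]);
translate([0, 100, 0]) cube([100, 4050, 2750]);
translate([3900, 100, 0]) cube([100, 4050, 2750]);
translate([2250, 100, 0]) cube([100, 500, 2750]);
translate([2250, 1600, 0]) cube([100, 2550, 2750]);


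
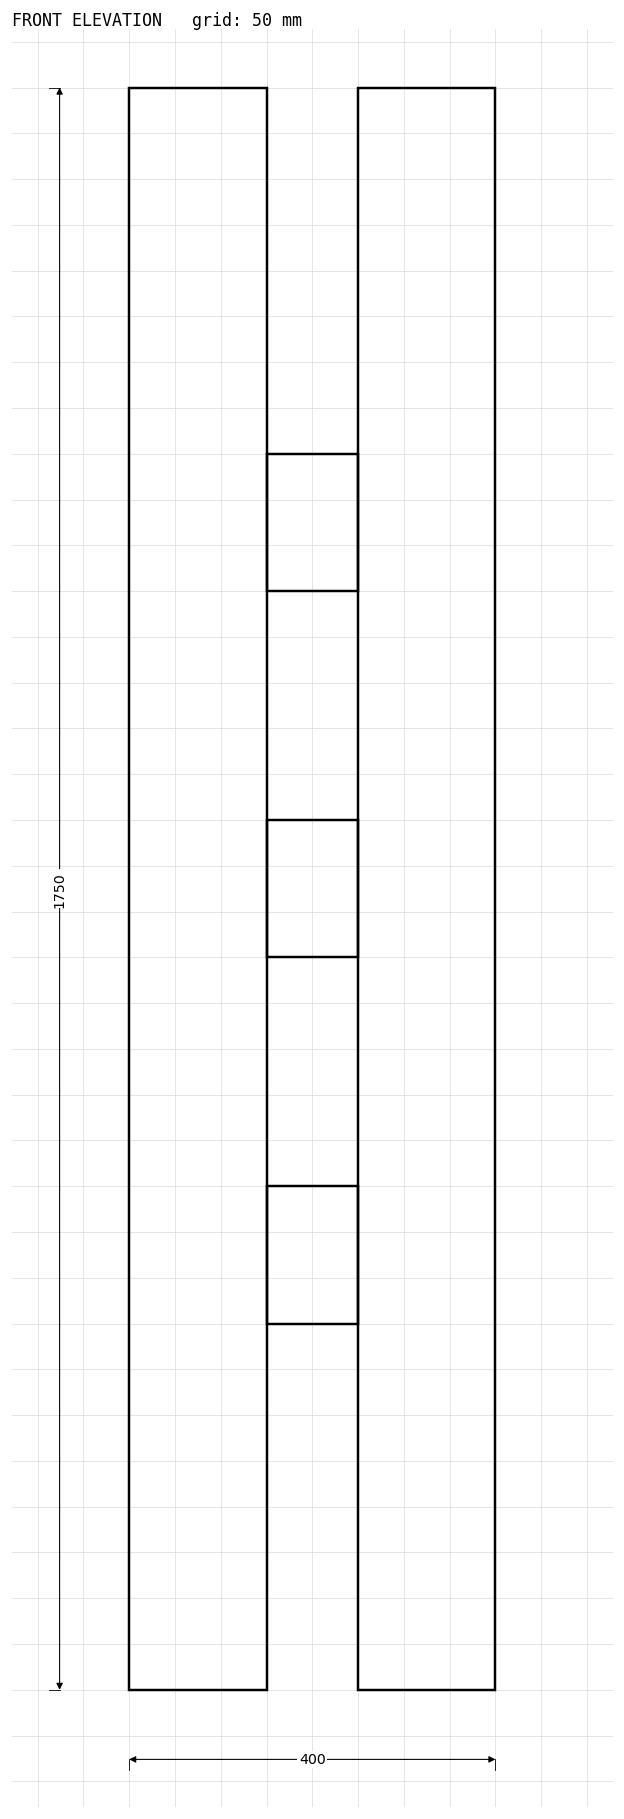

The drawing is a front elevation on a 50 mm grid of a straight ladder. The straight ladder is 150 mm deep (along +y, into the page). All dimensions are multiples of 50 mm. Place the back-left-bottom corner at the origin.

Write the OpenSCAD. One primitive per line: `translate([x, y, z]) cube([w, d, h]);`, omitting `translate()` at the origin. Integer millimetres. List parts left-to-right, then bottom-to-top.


cube([150, 150, 1750]);
translate([150, 0, 400]) cube([100, 150, 150]);
translate([150, 0, 800]) cube([100, 150, 150]);
translate([150, 0, 1200]) cube([100, 150, 150]);
translate([250, 0, 0]) cube([150, 150, 1750]);


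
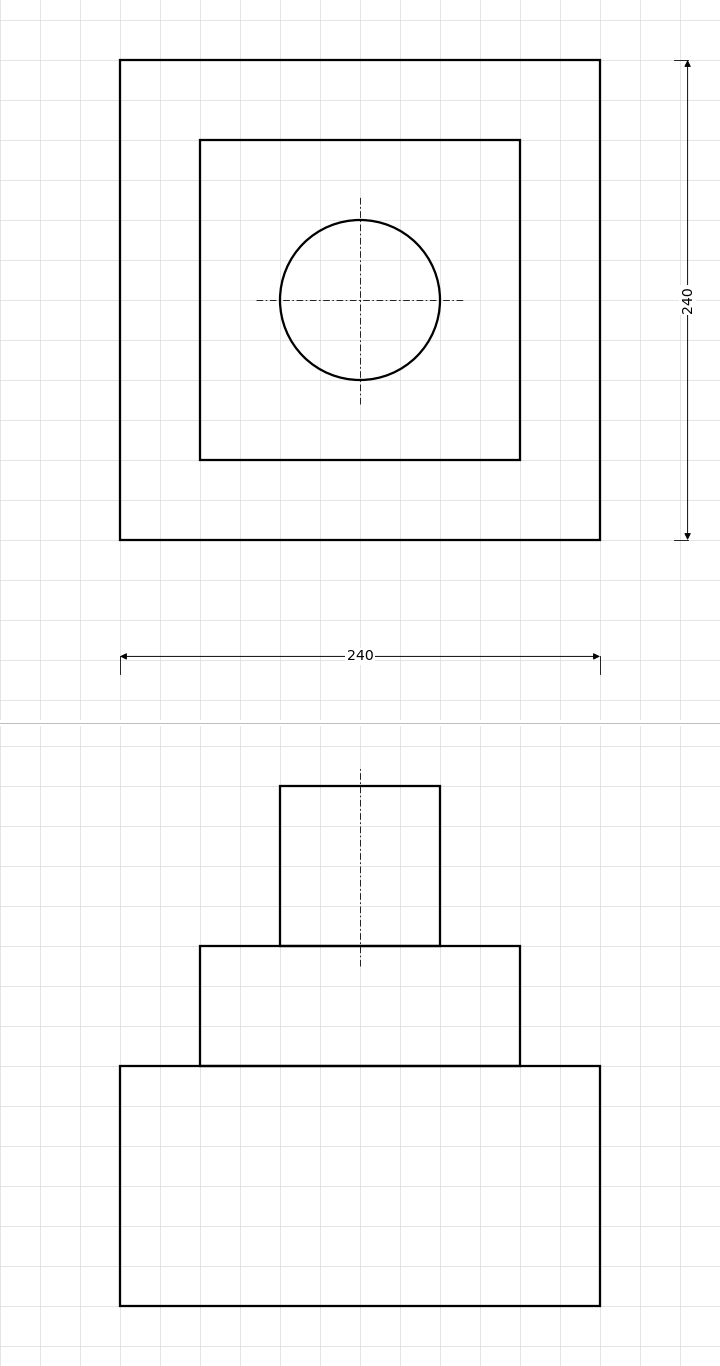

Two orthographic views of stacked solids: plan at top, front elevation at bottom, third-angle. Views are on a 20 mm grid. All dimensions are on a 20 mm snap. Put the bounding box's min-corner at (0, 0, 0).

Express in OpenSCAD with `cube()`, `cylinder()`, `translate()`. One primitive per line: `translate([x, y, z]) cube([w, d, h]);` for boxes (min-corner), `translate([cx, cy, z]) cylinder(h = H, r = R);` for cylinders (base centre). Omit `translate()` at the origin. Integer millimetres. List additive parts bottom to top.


cube([240, 240, 120]);
translate([40, 40, 120]) cube([160, 160, 60]);
translate([120, 120, 180]) cylinder(h = 80, r = 40);
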